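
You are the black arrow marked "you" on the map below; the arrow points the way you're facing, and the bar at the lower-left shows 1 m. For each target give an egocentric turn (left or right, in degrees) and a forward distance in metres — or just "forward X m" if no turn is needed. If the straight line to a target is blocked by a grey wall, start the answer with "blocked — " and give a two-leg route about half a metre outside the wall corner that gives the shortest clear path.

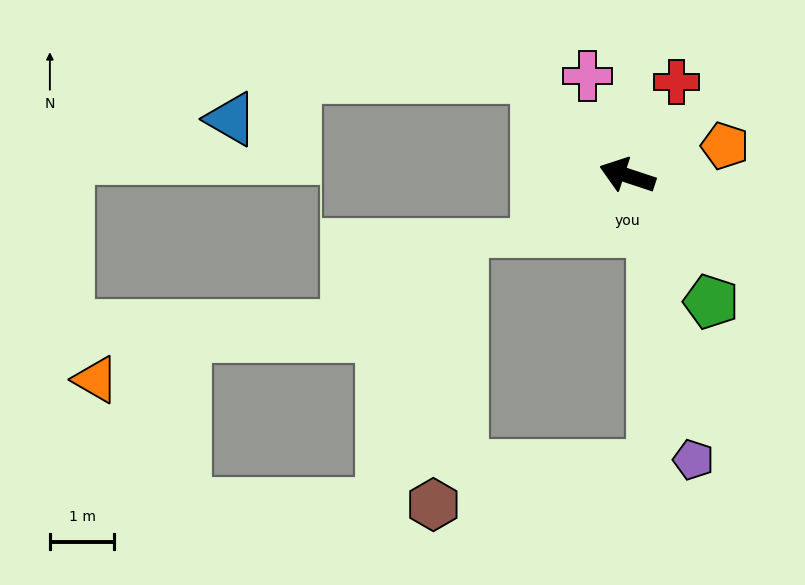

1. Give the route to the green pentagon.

turn left 142°, forward 2.3 m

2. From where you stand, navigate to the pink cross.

turn right 50°, forward 1.7 m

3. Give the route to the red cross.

turn right 99°, forward 1.6 m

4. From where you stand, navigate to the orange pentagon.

turn right 145°, forward 1.6 m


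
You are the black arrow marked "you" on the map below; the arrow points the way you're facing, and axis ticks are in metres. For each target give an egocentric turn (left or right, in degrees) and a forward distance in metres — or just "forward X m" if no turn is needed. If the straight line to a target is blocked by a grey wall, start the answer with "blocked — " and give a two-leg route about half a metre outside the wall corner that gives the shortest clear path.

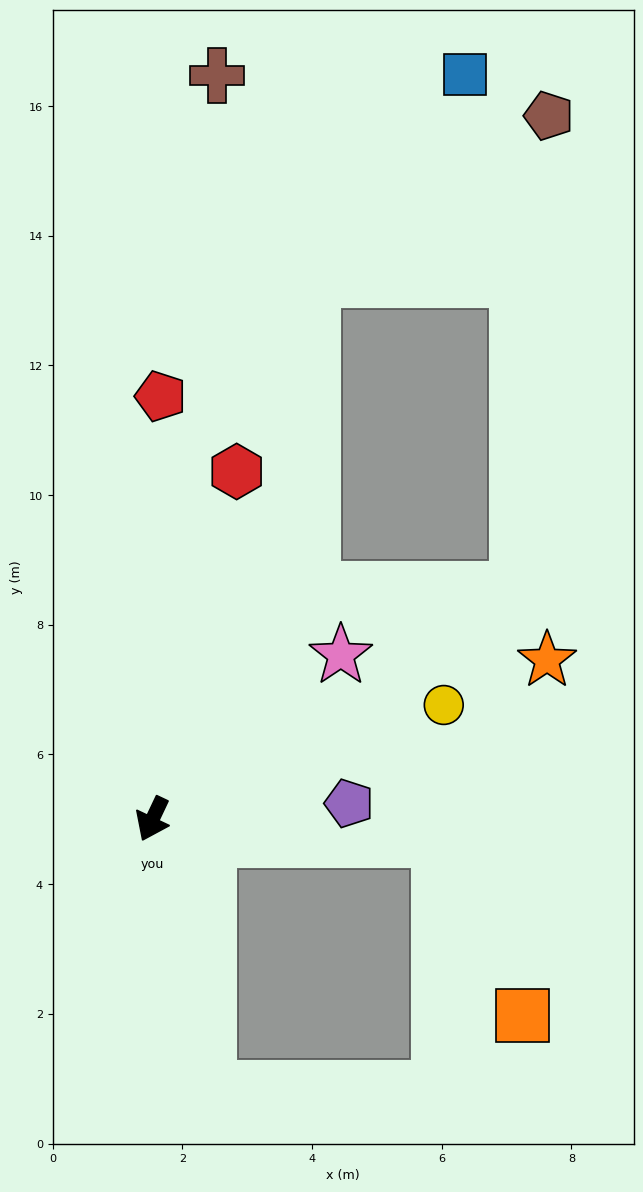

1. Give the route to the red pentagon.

turn right 156°, forward 6.5 m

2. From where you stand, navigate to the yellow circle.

turn left 137°, forward 4.8 m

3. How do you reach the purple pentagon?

turn left 120°, forward 3.0 m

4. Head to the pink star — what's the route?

turn left 156°, forward 3.9 m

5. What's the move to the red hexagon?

turn right 168°, forward 5.5 m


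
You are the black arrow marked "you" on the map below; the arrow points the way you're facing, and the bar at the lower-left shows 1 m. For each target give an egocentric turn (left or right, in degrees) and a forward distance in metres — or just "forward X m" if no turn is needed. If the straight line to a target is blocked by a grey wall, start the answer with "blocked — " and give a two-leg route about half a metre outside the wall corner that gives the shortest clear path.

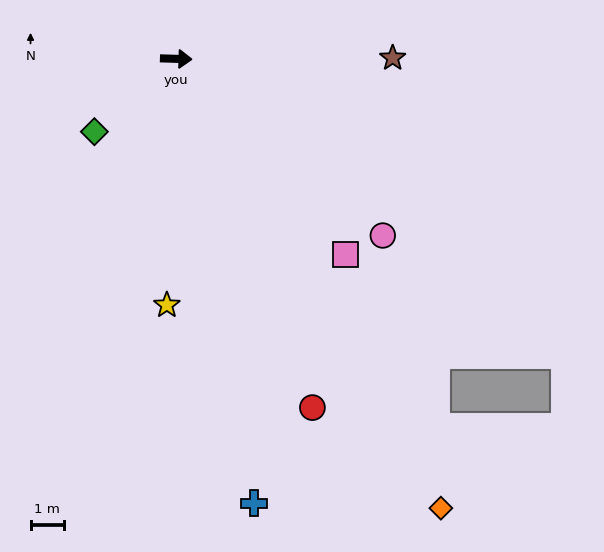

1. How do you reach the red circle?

turn right 67°, forward 11.3 m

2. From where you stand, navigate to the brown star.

forward 6.6 m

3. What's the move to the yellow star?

turn right 90°, forward 7.5 m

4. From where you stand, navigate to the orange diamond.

turn right 58°, forward 15.8 m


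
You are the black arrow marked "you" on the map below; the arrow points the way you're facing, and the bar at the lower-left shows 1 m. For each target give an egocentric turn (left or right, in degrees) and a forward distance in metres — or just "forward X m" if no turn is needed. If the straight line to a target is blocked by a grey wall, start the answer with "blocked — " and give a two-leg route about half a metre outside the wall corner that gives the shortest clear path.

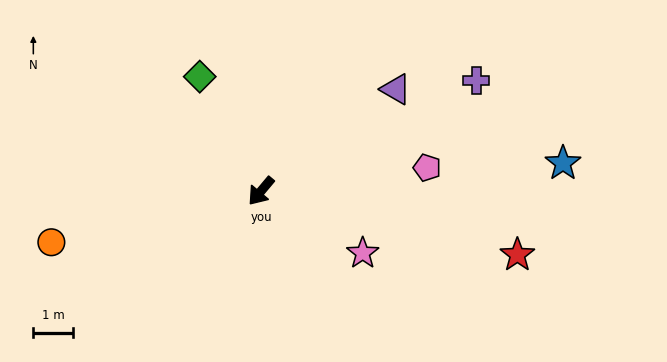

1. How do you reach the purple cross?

turn left 157°, forward 6.1 m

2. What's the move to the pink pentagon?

turn left 138°, forward 4.2 m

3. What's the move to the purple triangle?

turn left 167°, forward 4.2 m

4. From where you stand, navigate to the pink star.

turn left 99°, forward 3.0 m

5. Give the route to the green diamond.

turn right 112°, forward 3.3 m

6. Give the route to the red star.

turn left 116°, forward 6.6 m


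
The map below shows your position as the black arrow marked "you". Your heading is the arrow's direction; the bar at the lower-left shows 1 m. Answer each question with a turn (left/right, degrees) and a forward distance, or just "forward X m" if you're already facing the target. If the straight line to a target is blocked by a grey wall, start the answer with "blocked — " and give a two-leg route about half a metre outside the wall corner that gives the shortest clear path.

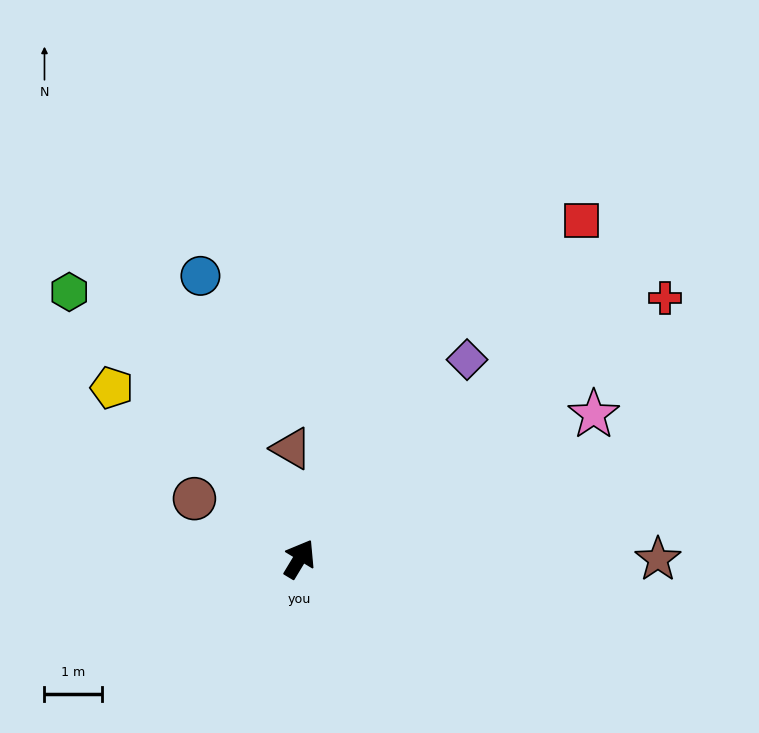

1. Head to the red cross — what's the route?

turn right 23°, forward 7.8 m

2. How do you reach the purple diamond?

turn right 9°, forward 4.5 m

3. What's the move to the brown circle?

turn left 91°, forward 2.1 m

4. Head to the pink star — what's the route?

turn right 33°, forward 5.7 m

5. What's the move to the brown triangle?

turn left 35°, forward 1.9 m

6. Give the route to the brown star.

turn right 59°, forward 6.2 m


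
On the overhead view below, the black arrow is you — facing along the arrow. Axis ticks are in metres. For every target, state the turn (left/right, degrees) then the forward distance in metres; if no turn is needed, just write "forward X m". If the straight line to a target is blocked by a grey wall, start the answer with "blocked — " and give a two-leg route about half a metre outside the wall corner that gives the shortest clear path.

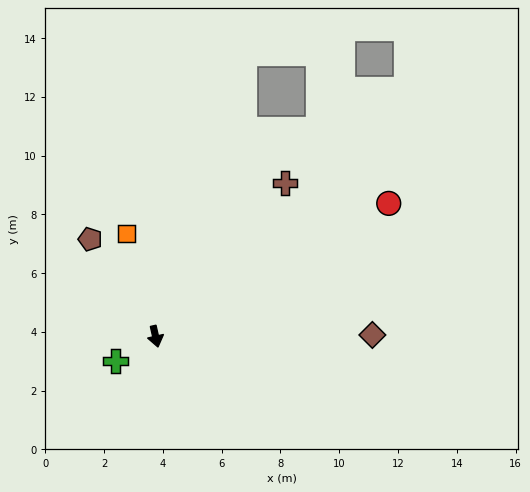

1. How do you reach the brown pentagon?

turn right 159°, forward 4.0 m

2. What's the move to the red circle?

turn left 107°, forward 9.1 m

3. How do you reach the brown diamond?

turn left 78°, forward 7.4 m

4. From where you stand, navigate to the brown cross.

turn left 127°, forward 6.8 m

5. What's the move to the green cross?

turn right 71°, forward 1.6 m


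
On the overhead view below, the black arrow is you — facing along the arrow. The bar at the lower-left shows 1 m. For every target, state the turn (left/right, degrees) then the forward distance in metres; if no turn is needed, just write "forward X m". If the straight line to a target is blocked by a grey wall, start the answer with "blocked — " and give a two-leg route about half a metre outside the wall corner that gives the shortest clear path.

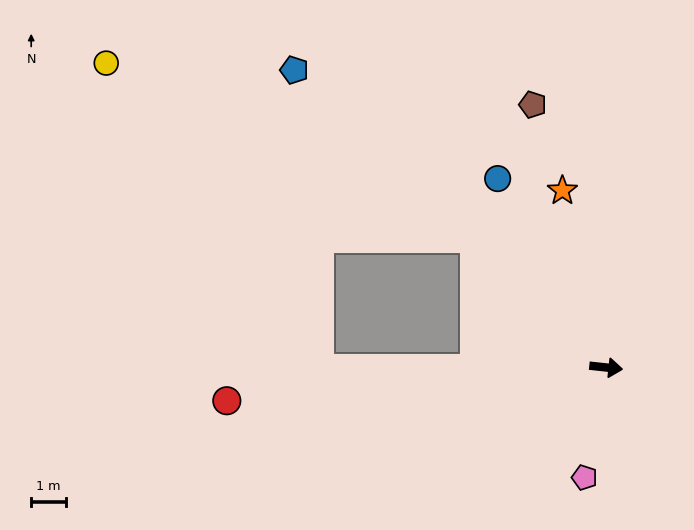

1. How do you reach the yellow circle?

blocked — turn left 142°, forward 5.3 m, then turn left 19°, forward 11.7 m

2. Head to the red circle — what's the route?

turn right 169°, forward 10.9 m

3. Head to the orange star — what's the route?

turn left 110°, forward 5.2 m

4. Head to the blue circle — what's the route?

turn left 126°, forward 6.2 m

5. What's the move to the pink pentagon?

turn right 95°, forward 3.2 m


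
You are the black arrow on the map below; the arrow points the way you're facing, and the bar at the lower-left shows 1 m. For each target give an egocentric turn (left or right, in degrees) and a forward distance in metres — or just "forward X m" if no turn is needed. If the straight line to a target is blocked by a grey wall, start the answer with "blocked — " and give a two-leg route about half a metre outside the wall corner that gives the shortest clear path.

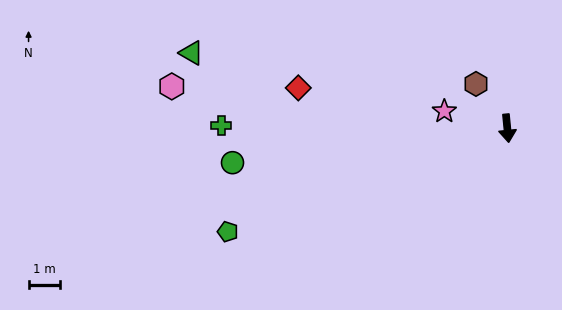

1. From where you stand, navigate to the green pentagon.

turn right 75°, forward 9.3 m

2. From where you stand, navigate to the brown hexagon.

turn right 150°, forward 1.7 m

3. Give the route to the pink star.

turn right 111°, forward 2.0 m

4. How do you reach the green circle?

turn right 88°, forward 8.7 m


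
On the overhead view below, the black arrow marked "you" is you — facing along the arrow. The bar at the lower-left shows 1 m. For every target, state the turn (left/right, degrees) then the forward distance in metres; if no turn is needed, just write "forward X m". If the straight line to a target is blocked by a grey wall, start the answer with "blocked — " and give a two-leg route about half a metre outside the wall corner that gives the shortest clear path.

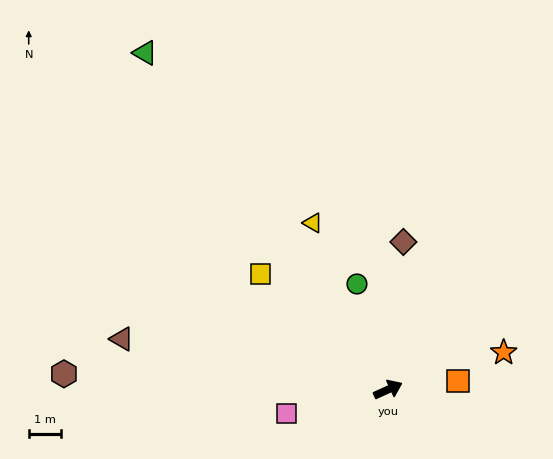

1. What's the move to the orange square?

turn right 17°, forward 2.2 m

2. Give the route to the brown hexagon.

turn left 153°, forward 9.9 m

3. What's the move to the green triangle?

turn left 101°, forward 12.7 m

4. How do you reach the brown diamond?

turn left 60°, forward 4.5 m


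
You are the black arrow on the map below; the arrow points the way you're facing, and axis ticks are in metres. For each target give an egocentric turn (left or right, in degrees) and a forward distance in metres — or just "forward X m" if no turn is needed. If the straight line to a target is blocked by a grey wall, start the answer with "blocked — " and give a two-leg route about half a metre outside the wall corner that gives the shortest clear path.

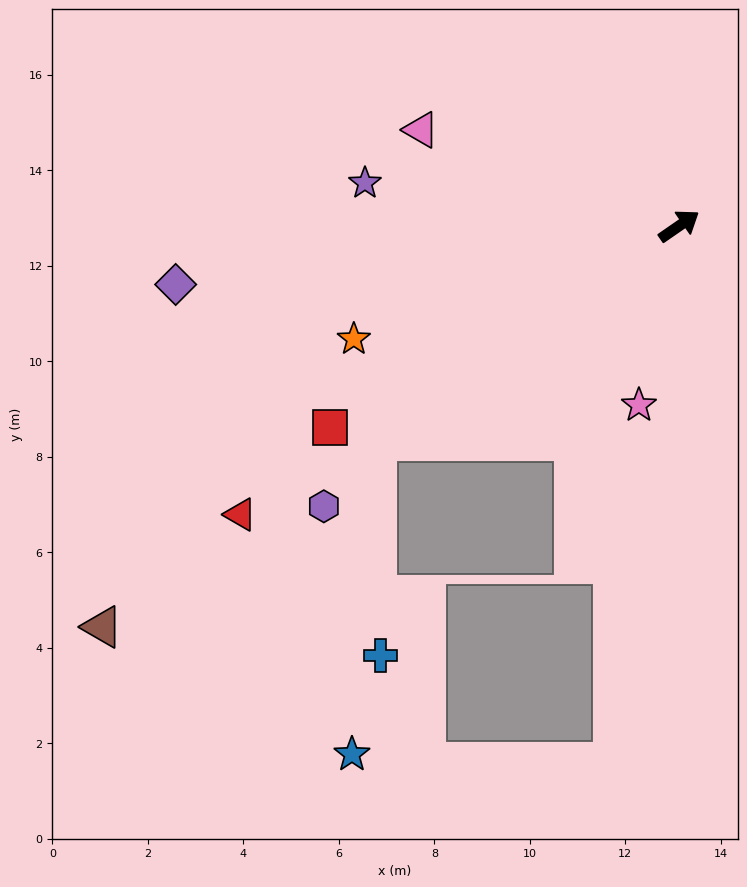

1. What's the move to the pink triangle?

turn left 125°, forward 5.8 m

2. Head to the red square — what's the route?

turn left 175°, forward 8.4 m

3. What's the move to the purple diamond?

turn left 152°, forward 10.6 m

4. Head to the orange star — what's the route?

turn left 165°, forward 7.2 m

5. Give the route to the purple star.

turn left 138°, forward 6.6 m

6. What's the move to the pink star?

turn right 137°, forward 3.8 m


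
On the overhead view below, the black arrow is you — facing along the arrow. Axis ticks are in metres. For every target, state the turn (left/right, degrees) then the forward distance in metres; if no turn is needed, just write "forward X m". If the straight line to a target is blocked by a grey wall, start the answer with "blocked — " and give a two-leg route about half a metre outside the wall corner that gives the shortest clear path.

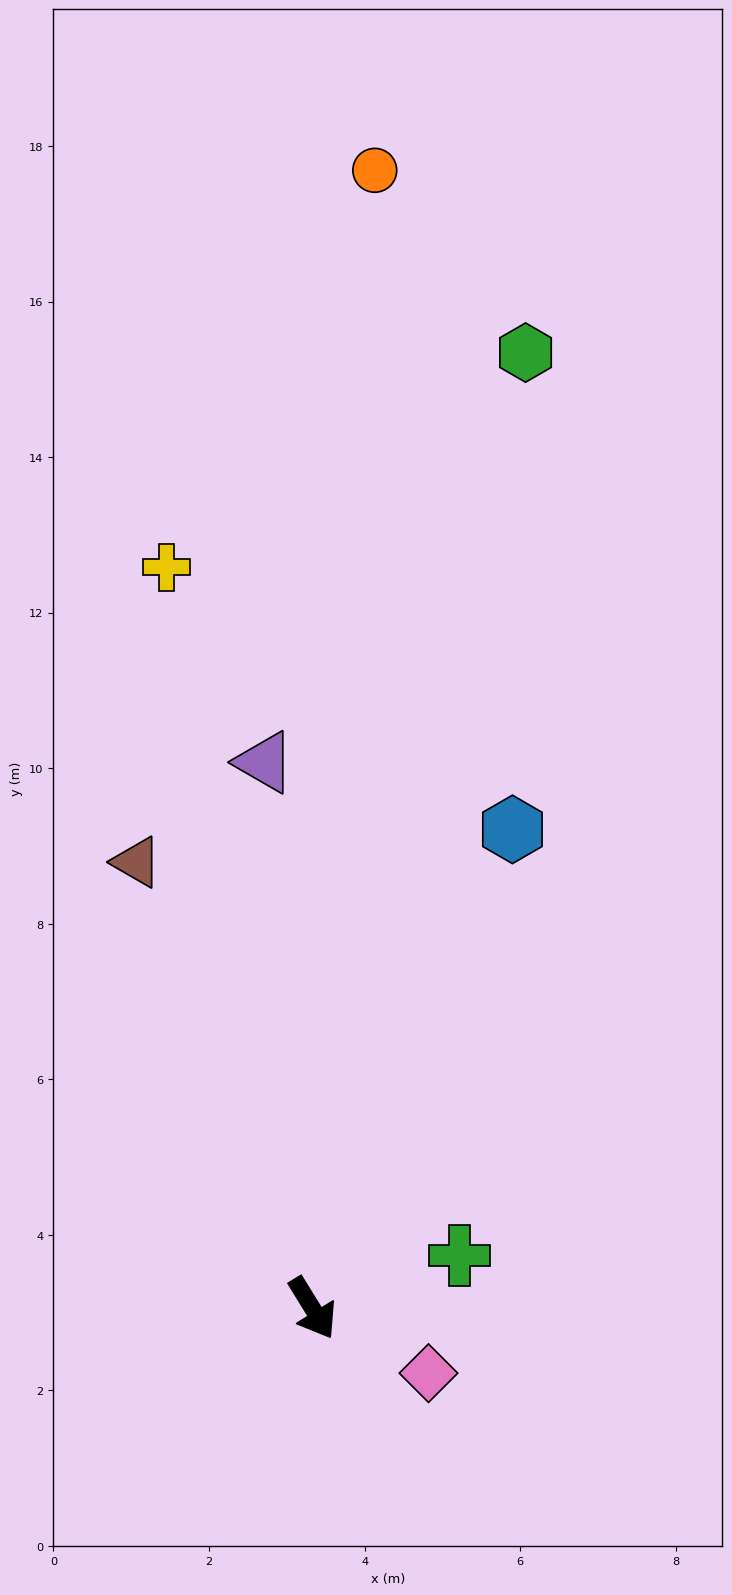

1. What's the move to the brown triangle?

turn left 170°, forward 6.2 m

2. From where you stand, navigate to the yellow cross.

turn left 159°, forward 9.7 m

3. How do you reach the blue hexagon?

turn left 126°, forward 6.7 m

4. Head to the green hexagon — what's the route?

turn left 136°, forward 12.6 m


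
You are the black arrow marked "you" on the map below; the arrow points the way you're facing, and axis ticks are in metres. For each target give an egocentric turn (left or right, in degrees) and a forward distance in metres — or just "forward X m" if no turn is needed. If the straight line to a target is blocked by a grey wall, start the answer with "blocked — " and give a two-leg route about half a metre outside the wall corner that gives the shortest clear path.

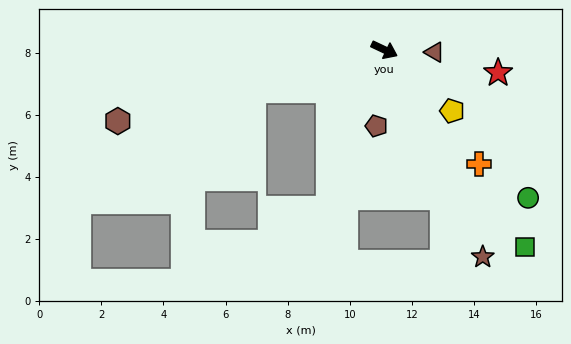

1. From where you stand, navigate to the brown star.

turn right 39°, forward 7.4 m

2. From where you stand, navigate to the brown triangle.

turn left 23°, forward 1.6 m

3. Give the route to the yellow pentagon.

turn right 17°, forward 2.9 m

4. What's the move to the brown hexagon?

turn right 140°, forward 8.9 m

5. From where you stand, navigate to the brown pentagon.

turn right 71°, forward 2.5 m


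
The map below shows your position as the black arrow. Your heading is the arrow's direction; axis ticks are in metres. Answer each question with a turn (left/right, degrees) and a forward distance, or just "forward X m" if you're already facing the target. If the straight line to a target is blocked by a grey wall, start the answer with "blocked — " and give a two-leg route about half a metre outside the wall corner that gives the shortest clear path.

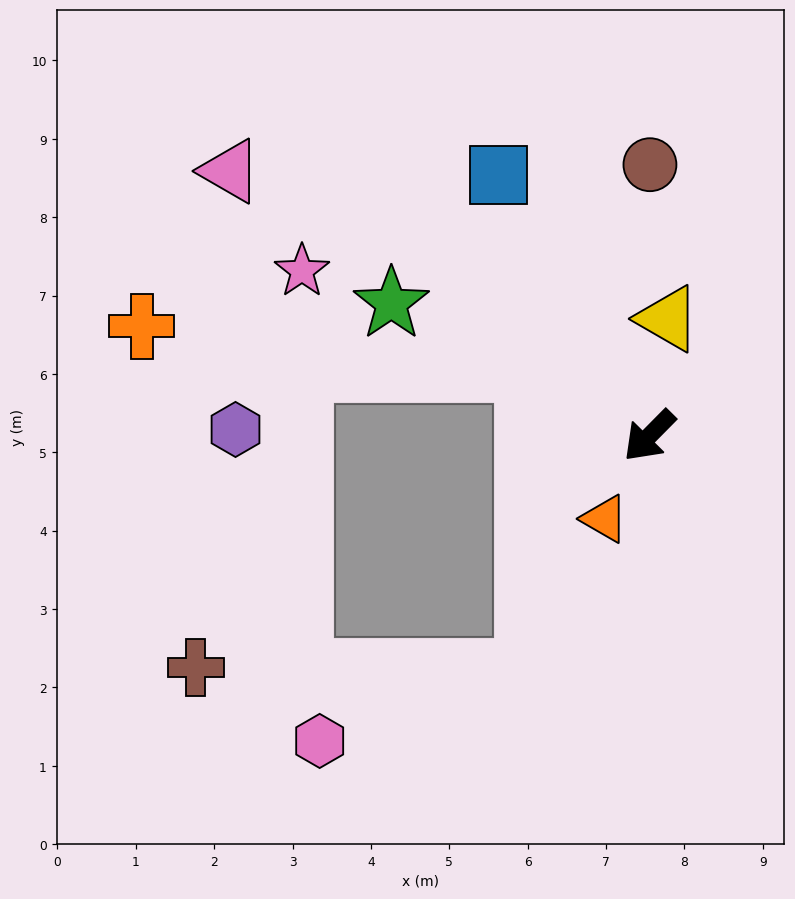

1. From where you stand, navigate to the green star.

turn right 72°, forward 3.7 m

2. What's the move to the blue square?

turn right 105°, forward 3.8 m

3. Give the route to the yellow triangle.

turn right 144°, forward 1.5 m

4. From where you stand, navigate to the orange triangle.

turn left 16°, forward 1.2 m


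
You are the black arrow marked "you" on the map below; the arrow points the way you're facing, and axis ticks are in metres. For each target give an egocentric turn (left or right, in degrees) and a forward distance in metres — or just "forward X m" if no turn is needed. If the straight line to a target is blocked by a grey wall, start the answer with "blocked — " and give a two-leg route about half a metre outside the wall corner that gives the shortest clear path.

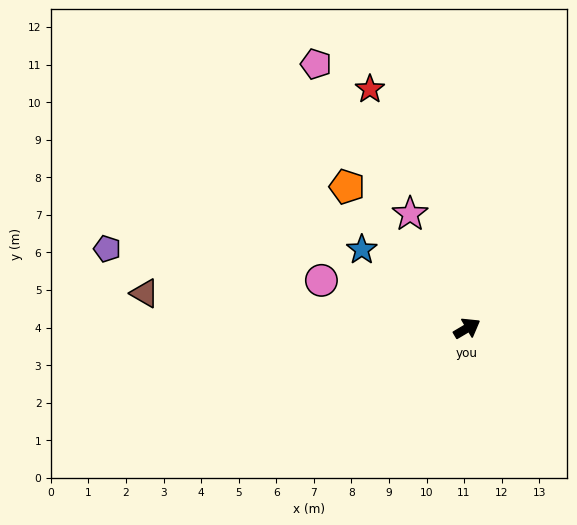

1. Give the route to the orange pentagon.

turn left 100°, forward 4.9 m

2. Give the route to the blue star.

turn left 113°, forward 3.5 m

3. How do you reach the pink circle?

turn left 131°, forward 4.1 m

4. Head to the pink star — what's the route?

turn left 86°, forward 3.4 m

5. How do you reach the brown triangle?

turn left 143°, forward 8.6 m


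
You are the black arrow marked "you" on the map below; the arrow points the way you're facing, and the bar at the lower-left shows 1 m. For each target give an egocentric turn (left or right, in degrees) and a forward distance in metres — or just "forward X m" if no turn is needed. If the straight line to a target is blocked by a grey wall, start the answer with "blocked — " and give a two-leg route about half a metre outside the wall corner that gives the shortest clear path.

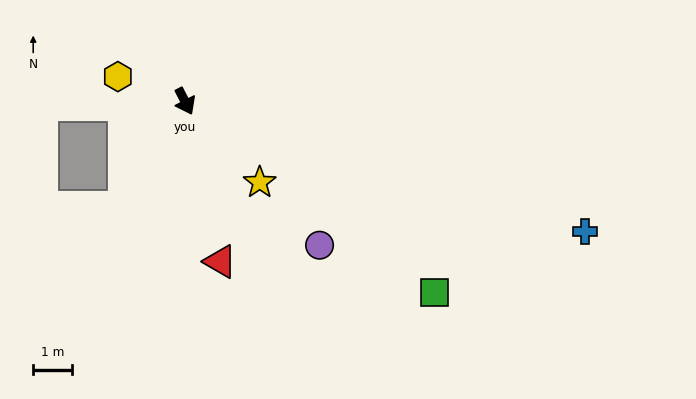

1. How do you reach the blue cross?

turn left 45°, forward 10.7 m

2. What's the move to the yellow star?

turn left 16°, forward 2.8 m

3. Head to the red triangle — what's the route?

turn right 15°, forward 4.2 m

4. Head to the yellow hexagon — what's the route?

turn right 137°, forward 1.8 m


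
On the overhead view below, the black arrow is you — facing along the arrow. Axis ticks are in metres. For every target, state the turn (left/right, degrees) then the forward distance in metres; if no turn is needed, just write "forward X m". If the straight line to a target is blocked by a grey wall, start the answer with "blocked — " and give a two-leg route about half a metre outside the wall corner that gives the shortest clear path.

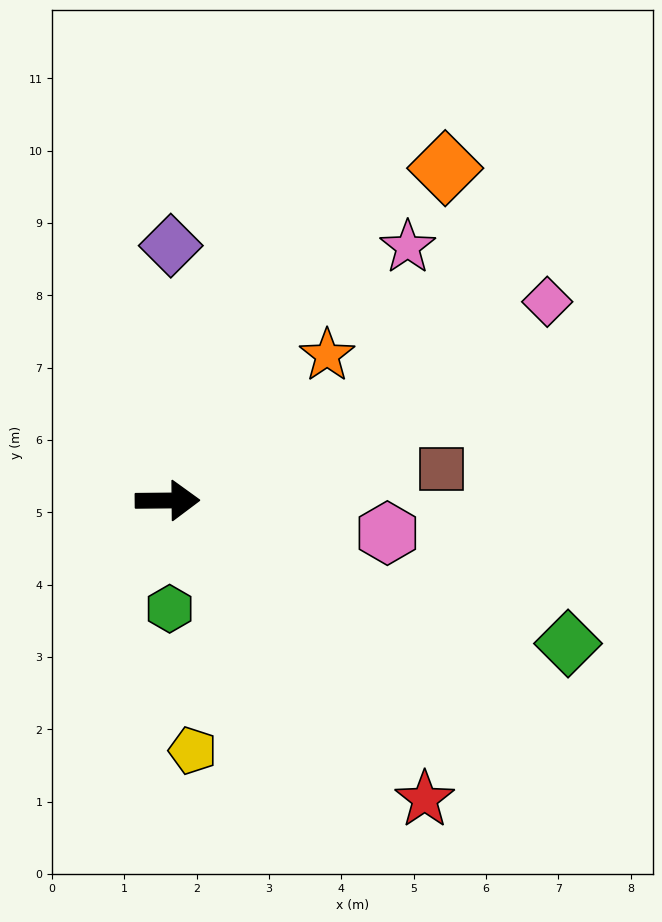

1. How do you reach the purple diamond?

turn left 89°, forward 3.5 m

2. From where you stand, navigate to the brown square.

turn left 6°, forward 3.8 m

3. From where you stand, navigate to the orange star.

turn left 42°, forward 3.0 m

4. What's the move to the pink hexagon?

turn right 9°, forward 3.1 m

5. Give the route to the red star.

turn right 50°, forward 5.5 m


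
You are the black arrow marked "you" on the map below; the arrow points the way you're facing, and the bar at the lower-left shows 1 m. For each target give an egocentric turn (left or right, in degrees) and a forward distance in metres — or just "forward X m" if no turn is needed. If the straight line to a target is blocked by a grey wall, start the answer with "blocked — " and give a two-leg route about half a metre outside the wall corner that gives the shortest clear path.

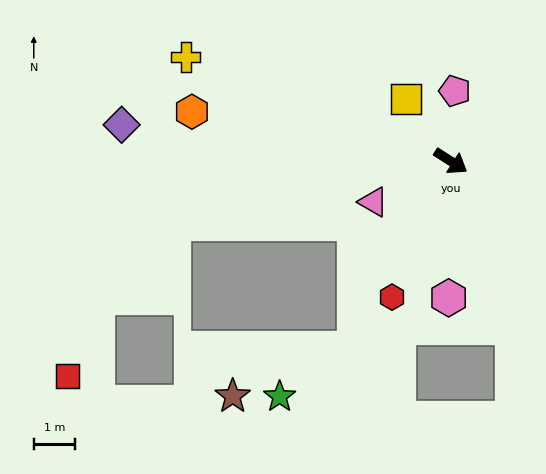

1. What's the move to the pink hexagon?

turn right 58°, forward 3.3 m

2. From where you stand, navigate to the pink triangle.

turn right 120°, forward 2.1 m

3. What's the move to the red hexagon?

turn right 81°, forward 3.6 m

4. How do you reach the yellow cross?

turn right 169°, forward 6.9 m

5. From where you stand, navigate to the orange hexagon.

turn right 158°, forward 6.4 m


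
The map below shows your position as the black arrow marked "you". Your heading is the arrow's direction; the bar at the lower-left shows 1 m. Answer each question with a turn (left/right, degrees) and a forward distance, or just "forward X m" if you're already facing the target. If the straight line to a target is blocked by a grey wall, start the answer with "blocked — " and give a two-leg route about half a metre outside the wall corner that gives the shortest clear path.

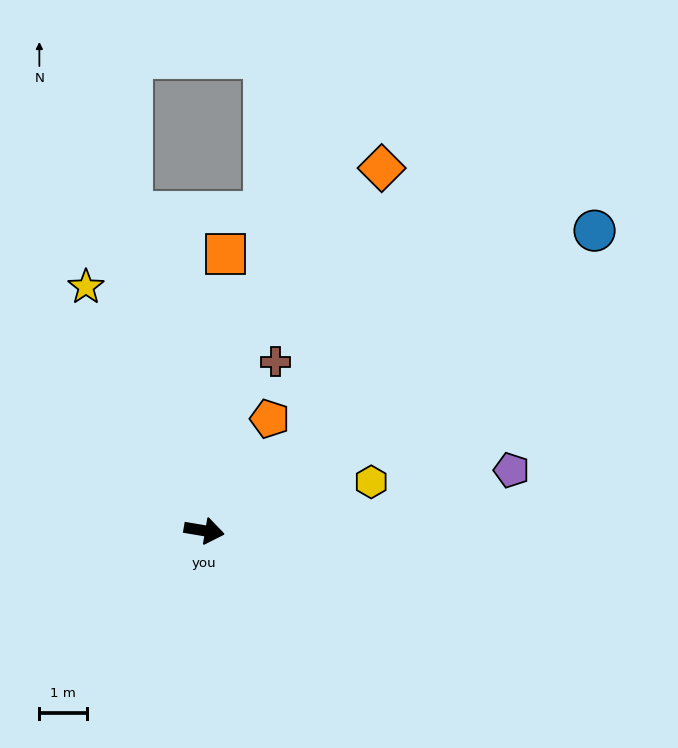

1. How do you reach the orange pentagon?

turn left 69°, forward 2.7 m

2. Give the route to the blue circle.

turn left 47°, forward 10.3 m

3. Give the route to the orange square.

turn left 95°, forward 5.8 m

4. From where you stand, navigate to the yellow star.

turn left 125°, forward 5.7 m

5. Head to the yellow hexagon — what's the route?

turn left 26°, forward 3.6 m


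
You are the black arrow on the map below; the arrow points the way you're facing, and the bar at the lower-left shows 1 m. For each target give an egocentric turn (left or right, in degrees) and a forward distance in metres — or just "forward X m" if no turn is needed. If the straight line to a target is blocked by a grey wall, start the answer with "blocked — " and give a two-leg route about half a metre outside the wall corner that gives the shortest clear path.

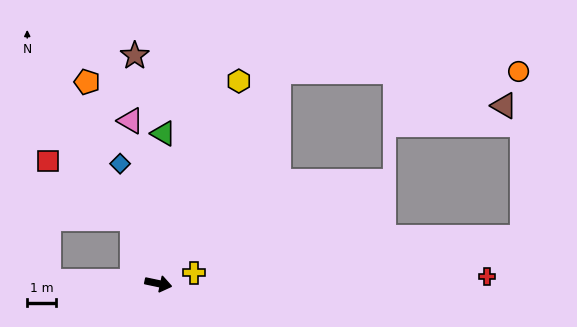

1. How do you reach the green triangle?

turn left 100°, forward 5.2 m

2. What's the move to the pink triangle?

turn left 112°, forward 5.7 m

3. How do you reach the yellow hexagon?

turn left 80°, forward 7.5 m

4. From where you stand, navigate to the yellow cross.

turn left 29°, forward 1.3 m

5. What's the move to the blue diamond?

turn left 120°, forward 4.3 m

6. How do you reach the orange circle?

blocked — turn left 72°, forward 8.4 m, then turn right 60°, forward 8.2 m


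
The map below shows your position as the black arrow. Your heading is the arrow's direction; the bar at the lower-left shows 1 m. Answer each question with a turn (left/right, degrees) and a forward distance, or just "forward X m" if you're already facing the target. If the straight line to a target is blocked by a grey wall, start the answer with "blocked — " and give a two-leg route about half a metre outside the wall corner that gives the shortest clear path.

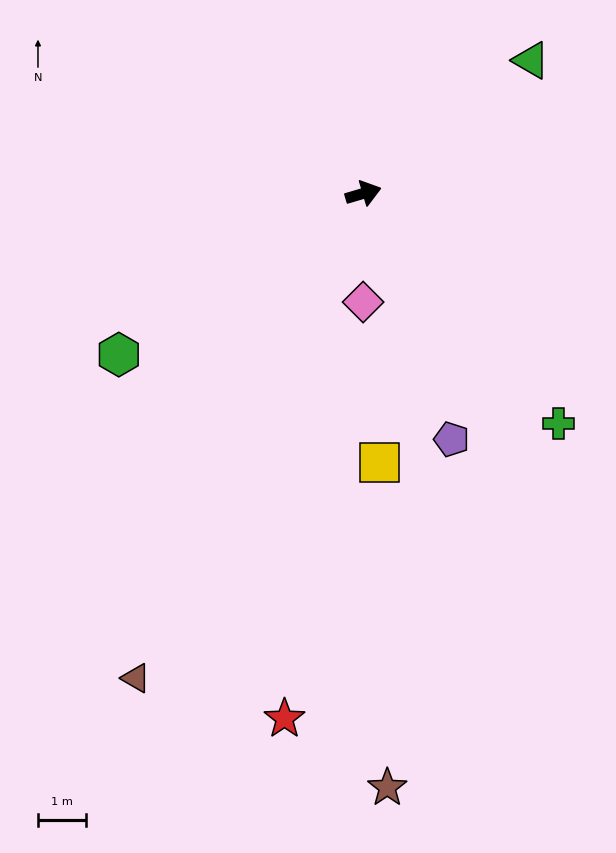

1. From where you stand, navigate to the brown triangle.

turn right 132°, forward 11.1 m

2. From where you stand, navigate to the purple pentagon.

turn right 87°, forward 5.4 m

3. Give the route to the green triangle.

turn left 22°, forward 4.5 m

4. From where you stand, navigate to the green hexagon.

turn right 163°, forward 6.1 m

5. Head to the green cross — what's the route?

turn right 66°, forward 6.3 m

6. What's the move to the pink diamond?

turn right 107°, forward 2.3 m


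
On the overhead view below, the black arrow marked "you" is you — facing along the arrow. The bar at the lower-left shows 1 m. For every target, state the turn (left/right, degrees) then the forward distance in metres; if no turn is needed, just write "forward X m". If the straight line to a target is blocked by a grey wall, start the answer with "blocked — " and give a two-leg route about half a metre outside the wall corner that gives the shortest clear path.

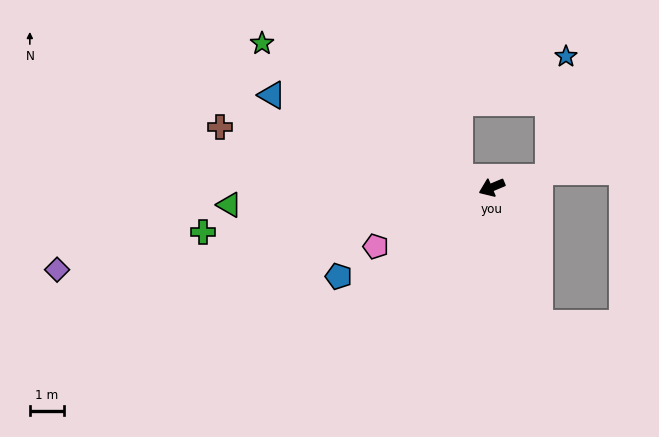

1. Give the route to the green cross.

turn right 14°, forward 8.7 m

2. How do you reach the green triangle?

turn right 19°, forward 7.8 m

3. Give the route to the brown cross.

turn right 35°, forward 8.3 m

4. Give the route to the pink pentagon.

turn left 4°, forward 3.9 m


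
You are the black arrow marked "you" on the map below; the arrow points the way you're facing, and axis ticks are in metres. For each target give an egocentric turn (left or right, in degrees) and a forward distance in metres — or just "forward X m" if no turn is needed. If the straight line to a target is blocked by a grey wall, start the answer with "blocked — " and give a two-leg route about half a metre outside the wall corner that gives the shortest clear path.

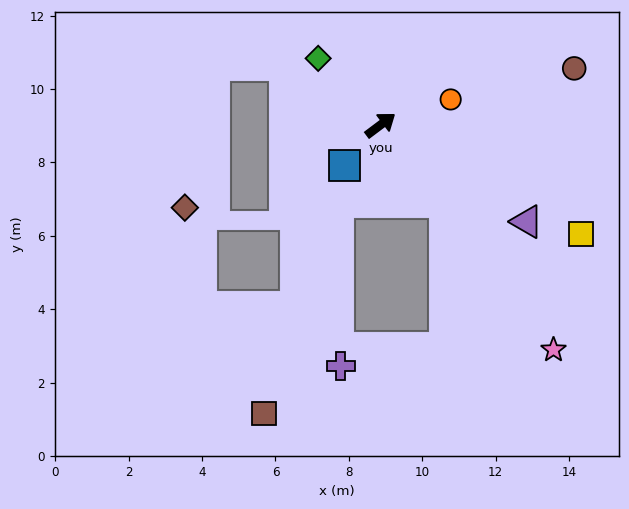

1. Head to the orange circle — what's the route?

turn right 17°, forward 2.0 m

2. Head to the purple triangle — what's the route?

turn right 70°, forward 4.8 m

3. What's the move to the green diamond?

turn left 96°, forward 2.5 m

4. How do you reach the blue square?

turn right 169°, forward 1.5 m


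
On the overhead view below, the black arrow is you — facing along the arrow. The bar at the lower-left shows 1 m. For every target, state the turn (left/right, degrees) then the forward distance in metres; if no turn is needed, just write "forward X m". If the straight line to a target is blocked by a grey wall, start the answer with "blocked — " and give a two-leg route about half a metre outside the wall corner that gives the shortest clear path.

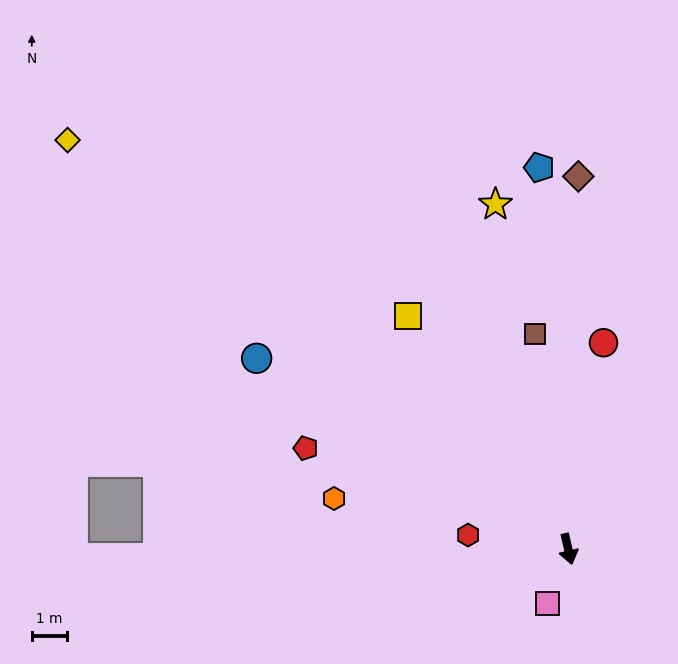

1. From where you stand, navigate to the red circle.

turn left 157°, forward 6.0 m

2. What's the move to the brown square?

turn left 176°, forward 6.3 m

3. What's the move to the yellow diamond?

turn right 142°, forward 18.6 m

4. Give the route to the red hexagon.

turn right 111°, forward 2.9 m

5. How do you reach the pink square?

turn right 34°, forward 1.7 m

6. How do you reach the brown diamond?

turn left 165°, forward 10.7 m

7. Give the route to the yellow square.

turn right 159°, forward 8.1 m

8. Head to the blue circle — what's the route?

turn right 134°, forward 10.5 m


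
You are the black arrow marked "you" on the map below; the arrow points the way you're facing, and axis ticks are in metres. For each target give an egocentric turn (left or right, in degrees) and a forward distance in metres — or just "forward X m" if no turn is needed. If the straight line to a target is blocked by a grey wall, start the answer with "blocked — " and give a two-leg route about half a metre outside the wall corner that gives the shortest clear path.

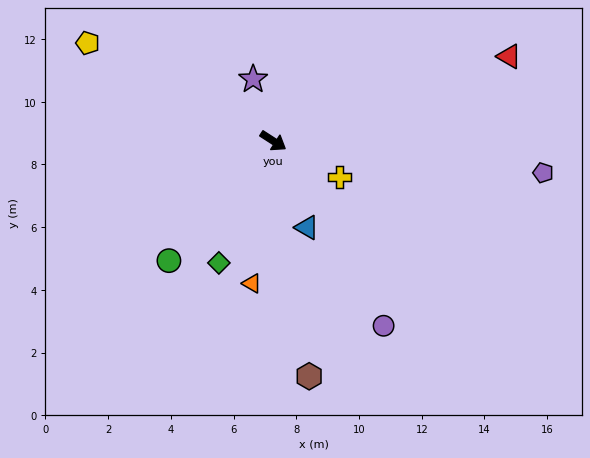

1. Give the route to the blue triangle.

turn right 36°, forward 3.0 m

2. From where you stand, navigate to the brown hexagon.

turn right 49°, forward 7.6 m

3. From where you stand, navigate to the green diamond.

turn right 81°, forward 4.3 m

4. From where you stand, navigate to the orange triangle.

turn right 66°, forward 4.6 m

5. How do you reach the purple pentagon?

turn left 26°, forward 8.7 m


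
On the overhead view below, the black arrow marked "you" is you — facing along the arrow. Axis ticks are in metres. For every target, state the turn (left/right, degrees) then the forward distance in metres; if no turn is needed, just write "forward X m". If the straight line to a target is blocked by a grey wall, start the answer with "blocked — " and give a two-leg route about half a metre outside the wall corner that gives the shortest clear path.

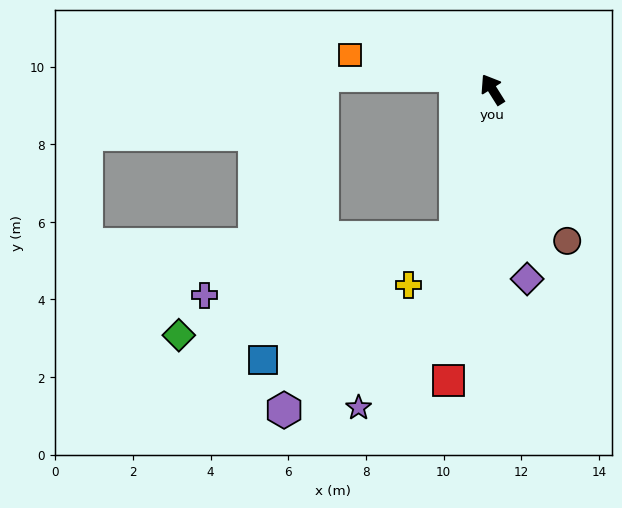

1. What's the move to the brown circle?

turn left 174°, forward 4.3 m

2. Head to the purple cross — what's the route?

blocked — turn left 134°, forward 3.9 m, then turn right 63°, forward 6.6 m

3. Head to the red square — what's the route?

turn left 139°, forward 7.6 m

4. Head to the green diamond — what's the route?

blocked — turn left 134°, forward 3.9 m, then turn right 57°, forward 7.6 m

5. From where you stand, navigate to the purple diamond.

turn left 158°, forward 5.0 m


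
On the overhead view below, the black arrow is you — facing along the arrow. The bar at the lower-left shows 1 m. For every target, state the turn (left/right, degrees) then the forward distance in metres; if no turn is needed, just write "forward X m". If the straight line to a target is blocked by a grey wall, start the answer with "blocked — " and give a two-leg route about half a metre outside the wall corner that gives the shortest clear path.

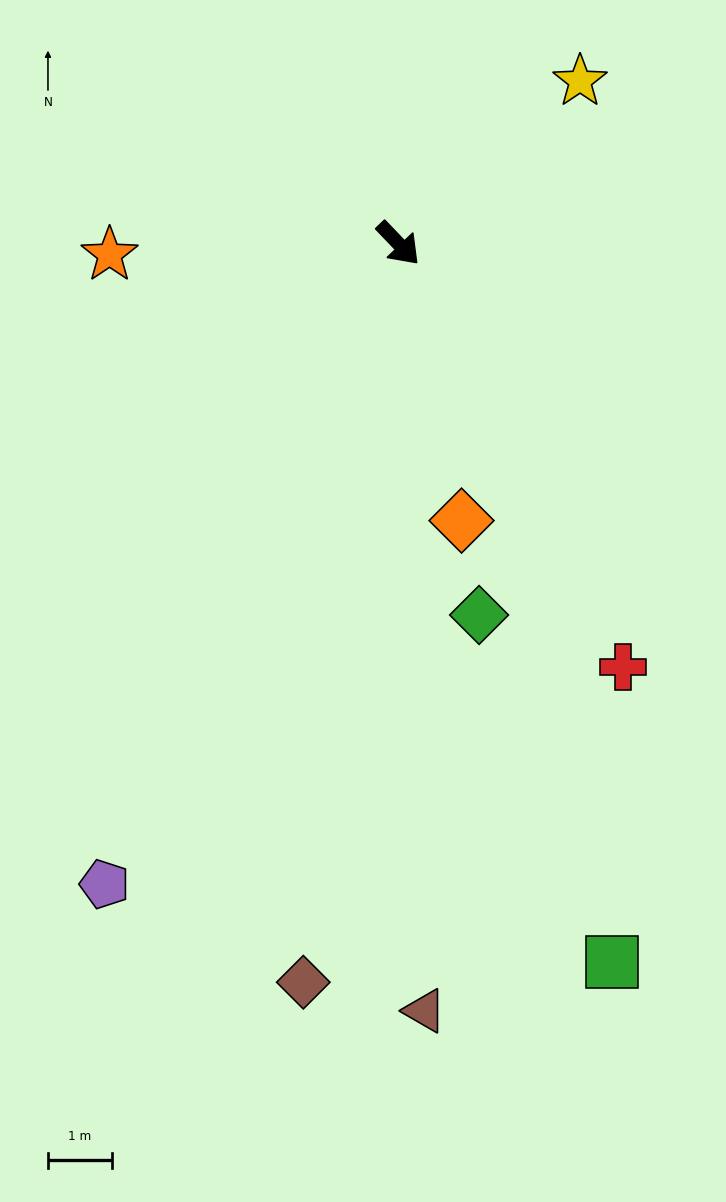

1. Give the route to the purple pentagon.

turn right 68°, forward 11.0 m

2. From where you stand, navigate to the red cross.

turn right 16°, forward 7.5 m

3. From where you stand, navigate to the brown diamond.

turn right 51°, forward 11.6 m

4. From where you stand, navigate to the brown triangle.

turn right 42°, forward 12.0 m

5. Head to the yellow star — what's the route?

turn left 88°, forward 3.8 m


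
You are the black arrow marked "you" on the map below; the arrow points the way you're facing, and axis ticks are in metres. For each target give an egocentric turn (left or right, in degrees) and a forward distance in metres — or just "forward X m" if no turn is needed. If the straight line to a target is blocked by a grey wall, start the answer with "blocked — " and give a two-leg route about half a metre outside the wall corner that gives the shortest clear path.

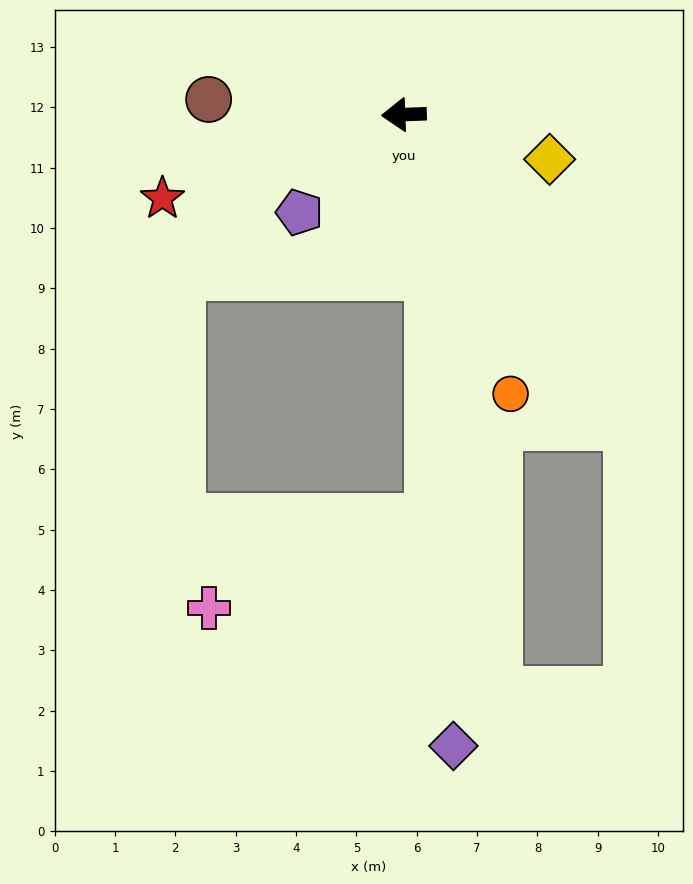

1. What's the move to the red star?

turn left 17°, forward 4.2 m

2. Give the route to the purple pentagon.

turn left 41°, forward 2.4 m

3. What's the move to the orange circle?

turn left 109°, forward 5.0 m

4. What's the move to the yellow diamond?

turn left 161°, forward 2.5 m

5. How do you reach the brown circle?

turn right 7°, forward 3.2 m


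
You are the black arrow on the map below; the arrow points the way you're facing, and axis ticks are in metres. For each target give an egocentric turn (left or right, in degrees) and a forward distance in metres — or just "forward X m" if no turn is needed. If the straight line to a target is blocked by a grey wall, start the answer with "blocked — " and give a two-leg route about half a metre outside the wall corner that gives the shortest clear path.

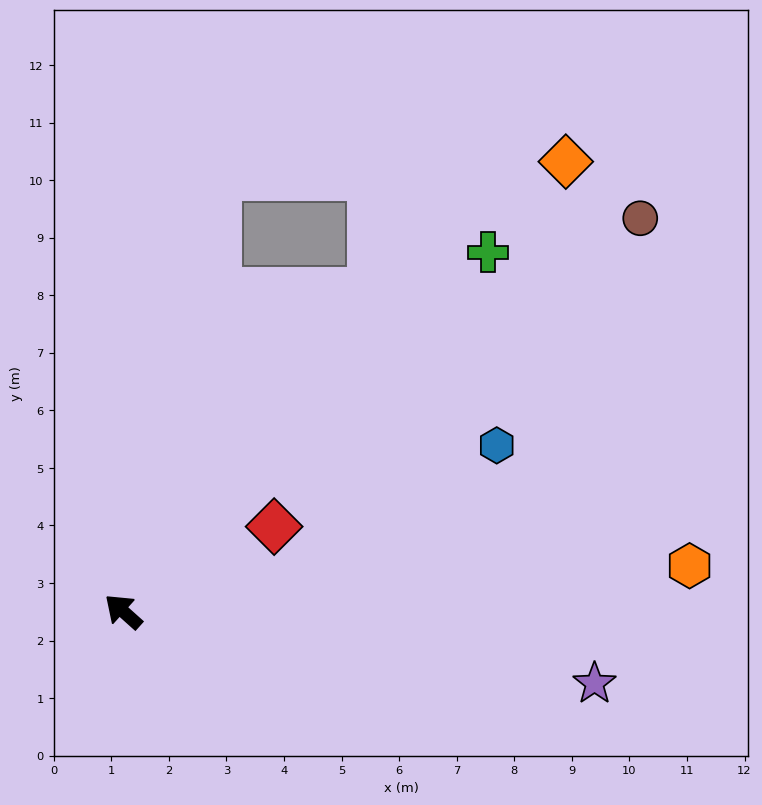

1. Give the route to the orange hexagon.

turn right 134°, forward 9.9 m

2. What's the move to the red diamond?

turn right 109°, forward 3.0 m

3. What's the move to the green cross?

turn right 94°, forward 8.9 m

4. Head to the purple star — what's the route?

turn right 147°, forward 8.3 m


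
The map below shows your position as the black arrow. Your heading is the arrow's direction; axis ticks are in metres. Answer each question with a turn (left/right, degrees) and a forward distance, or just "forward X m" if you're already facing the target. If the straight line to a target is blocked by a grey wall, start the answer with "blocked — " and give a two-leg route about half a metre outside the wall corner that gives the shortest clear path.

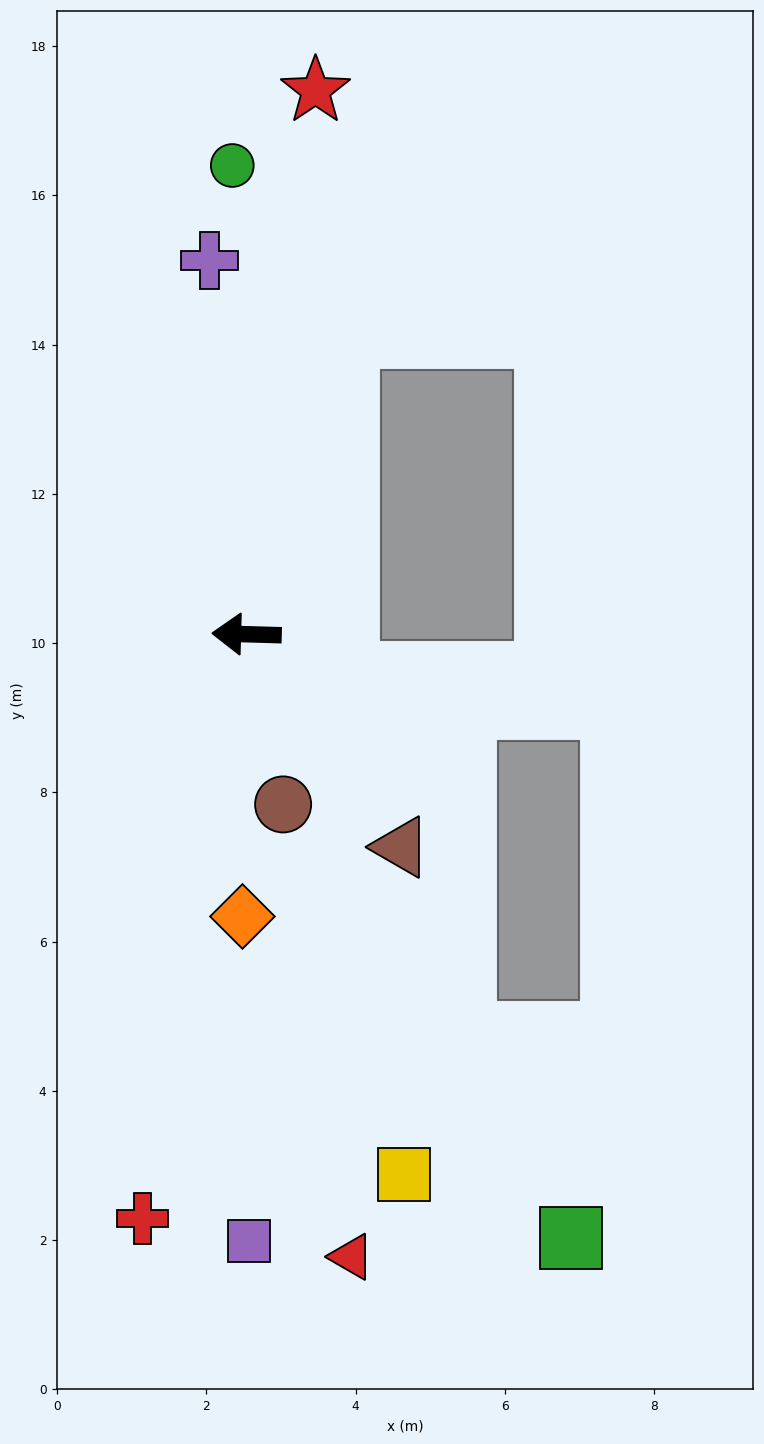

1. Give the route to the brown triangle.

turn left 128°, forward 3.5 m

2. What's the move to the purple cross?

turn right 83°, forward 5.0 m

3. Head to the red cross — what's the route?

turn left 82°, forward 7.9 m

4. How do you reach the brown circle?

turn left 104°, forward 2.3 m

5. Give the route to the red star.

turn right 96°, forward 7.3 m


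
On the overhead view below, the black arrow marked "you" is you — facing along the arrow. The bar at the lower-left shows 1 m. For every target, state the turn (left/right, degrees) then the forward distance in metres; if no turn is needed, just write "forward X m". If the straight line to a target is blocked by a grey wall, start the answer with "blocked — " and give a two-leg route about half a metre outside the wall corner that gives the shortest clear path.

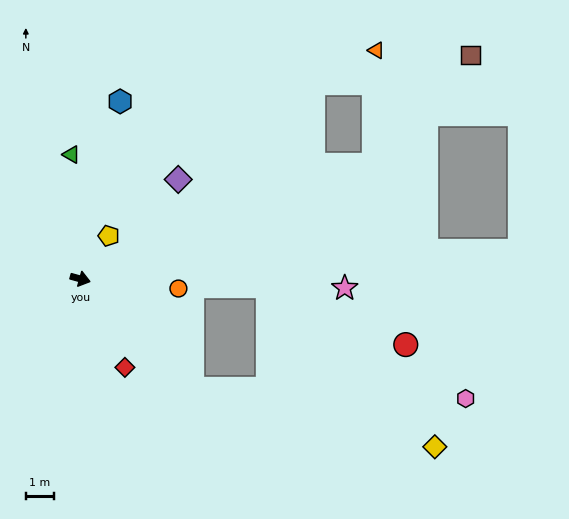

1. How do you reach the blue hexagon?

turn left 93°, forward 6.4 m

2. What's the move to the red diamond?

turn right 48°, forward 3.5 m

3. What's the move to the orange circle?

turn left 10°, forward 3.5 m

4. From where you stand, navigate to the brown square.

blocked — turn left 37°, forward 11.1 m, then turn left 27°, forward 5.2 m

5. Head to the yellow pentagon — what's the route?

turn left 72°, forward 1.8 m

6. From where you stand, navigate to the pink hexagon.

blocked — turn right 29°, forward 5.5 m, then turn left 42°, forward 9.6 m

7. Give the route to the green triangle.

turn left 110°, forward 4.4 m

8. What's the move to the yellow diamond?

blocked — turn right 29°, forward 5.5 m, then turn left 31°, forward 8.8 m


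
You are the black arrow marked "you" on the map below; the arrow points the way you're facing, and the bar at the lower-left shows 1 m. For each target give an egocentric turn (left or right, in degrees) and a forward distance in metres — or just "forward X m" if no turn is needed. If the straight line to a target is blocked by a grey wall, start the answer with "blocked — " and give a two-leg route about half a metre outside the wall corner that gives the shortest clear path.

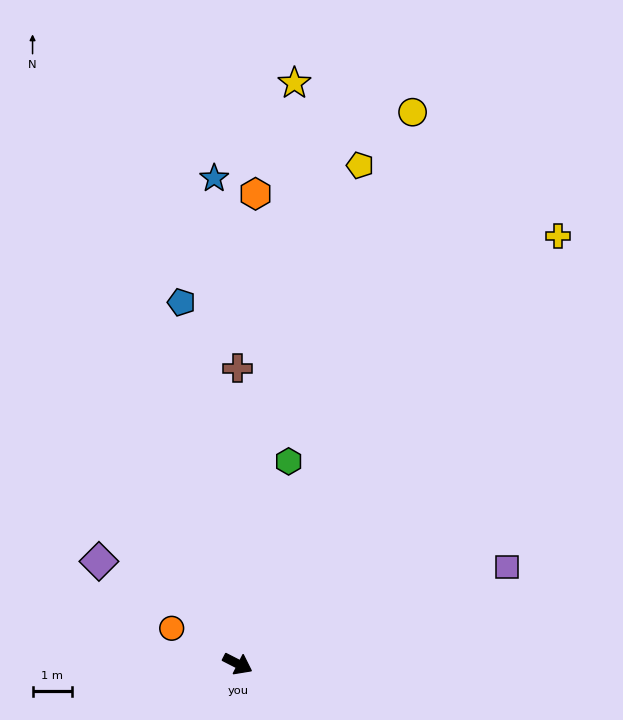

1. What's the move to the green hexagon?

turn left 103°, forward 5.4 m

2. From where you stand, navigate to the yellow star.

turn left 112°, forward 15.0 m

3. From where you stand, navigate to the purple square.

turn left 47°, forward 7.3 m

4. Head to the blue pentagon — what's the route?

turn left 126°, forward 9.4 m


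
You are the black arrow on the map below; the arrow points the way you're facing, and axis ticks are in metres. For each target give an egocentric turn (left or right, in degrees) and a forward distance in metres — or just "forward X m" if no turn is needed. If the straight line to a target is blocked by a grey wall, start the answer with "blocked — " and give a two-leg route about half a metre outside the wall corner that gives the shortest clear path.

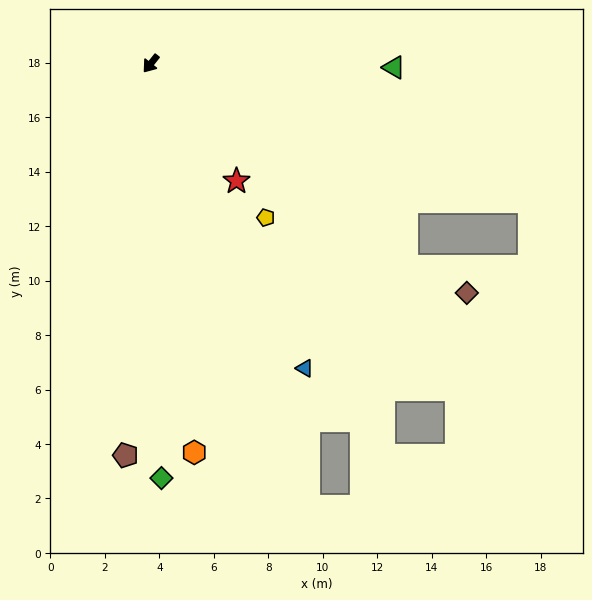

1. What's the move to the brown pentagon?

turn left 35°, forward 14.4 m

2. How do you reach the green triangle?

turn left 128°, forward 8.9 m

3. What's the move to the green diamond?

turn left 40°, forward 15.2 m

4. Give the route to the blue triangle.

turn left 65°, forward 12.5 m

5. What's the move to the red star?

turn left 75°, forward 5.3 m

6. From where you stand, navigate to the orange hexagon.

turn left 45°, forward 14.4 m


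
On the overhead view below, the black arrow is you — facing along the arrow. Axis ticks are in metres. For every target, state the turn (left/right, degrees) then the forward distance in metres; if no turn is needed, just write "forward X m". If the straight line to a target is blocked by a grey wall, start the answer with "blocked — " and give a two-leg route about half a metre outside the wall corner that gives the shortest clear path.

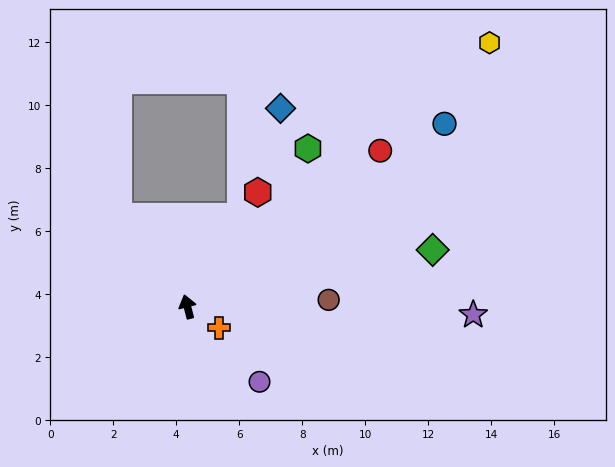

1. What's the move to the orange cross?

turn right 138°, forward 1.2 m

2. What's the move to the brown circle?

turn right 102°, forward 4.5 m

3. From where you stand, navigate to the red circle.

turn right 65°, forward 7.9 m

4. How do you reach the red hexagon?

turn right 46°, forward 4.3 m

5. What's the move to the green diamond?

turn right 91°, forward 8.0 m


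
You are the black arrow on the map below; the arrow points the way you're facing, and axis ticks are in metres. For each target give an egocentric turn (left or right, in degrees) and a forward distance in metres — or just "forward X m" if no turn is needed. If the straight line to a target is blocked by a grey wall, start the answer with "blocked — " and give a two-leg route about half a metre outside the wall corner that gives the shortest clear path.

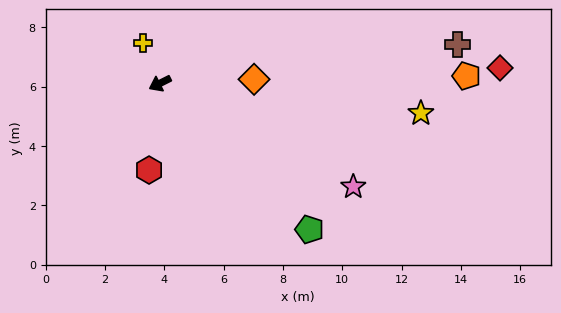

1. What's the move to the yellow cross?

turn right 94°, forward 1.5 m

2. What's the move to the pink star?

turn left 125°, forward 7.4 m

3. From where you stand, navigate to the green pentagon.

turn left 109°, forward 7.0 m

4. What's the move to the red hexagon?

turn left 56°, forward 2.9 m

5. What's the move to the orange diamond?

turn left 156°, forward 3.2 m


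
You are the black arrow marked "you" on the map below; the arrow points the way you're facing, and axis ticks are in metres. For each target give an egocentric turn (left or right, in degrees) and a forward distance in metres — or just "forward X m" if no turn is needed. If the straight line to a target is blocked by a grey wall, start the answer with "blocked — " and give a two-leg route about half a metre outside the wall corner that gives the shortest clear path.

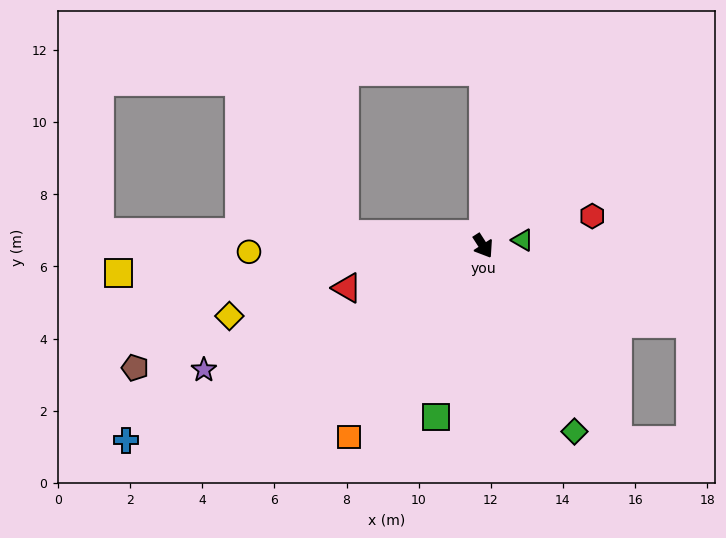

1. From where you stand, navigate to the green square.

turn right 48°, forward 4.9 m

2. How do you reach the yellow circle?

turn right 121°, forward 6.5 m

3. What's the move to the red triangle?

turn right 106°, forward 4.0 m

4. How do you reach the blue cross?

turn right 94°, forward 11.3 m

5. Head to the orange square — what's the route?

turn right 68°, forward 6.5 m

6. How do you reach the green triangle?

turn left 66°, forward 1.1 m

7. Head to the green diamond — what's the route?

turn right 7°, forward 5.7 m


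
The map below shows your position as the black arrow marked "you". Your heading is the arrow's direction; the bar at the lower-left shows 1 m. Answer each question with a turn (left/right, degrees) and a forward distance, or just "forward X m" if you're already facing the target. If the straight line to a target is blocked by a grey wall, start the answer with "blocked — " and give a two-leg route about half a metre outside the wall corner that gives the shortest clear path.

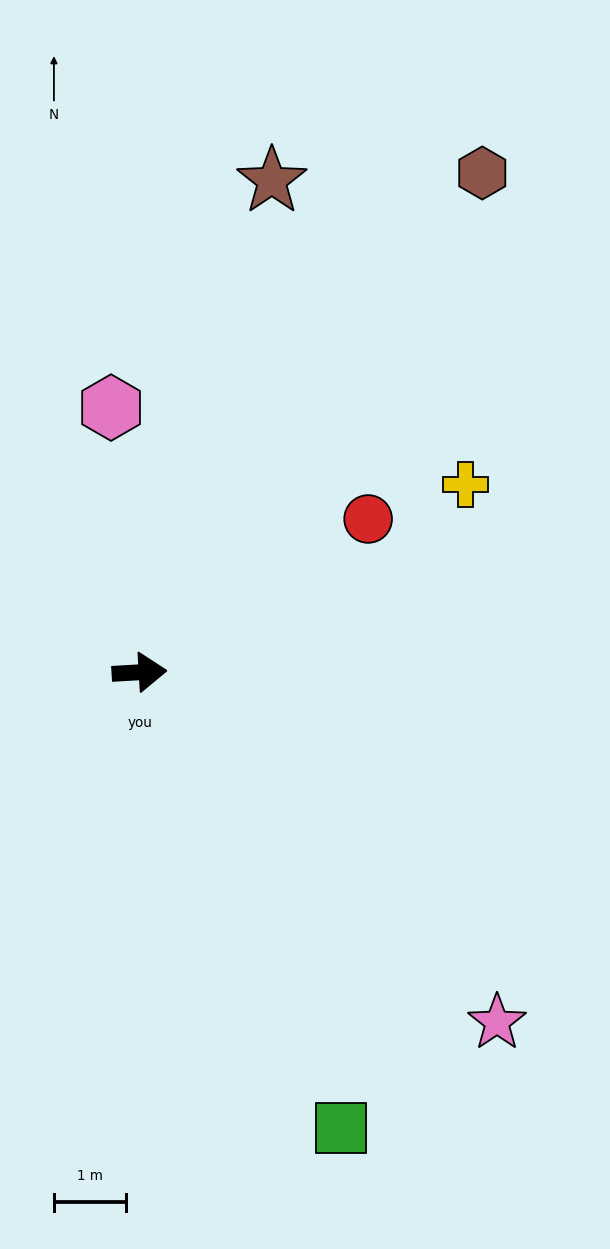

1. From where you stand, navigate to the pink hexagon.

turn left 93°, forward 3.7 m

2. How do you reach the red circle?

turn left 31°, forward 3.8 m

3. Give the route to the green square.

turn right 70°, forward 6.9 m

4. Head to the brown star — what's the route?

turn left 72°, forward 7.1 m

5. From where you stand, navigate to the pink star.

turn right 48°, forward 7.0 m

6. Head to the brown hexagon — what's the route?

turn left 52°, forward 8.4 m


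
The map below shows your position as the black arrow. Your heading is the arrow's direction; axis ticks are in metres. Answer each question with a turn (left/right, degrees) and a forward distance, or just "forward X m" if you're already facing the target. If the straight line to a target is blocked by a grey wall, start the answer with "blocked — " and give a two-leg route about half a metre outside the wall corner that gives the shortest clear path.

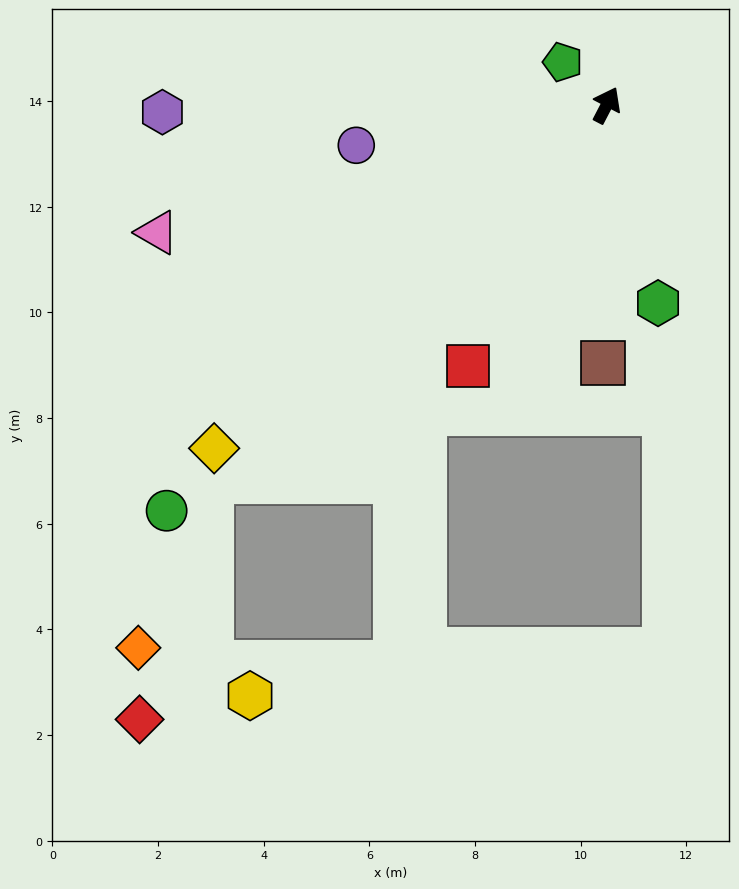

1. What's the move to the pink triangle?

turn left 133°, forward 8.8 m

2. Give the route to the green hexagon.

turn right 138°, forward 3.9 m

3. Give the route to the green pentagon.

turn left 73°, forward 1.2 m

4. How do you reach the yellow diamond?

turn left 159°, forward 9.9 m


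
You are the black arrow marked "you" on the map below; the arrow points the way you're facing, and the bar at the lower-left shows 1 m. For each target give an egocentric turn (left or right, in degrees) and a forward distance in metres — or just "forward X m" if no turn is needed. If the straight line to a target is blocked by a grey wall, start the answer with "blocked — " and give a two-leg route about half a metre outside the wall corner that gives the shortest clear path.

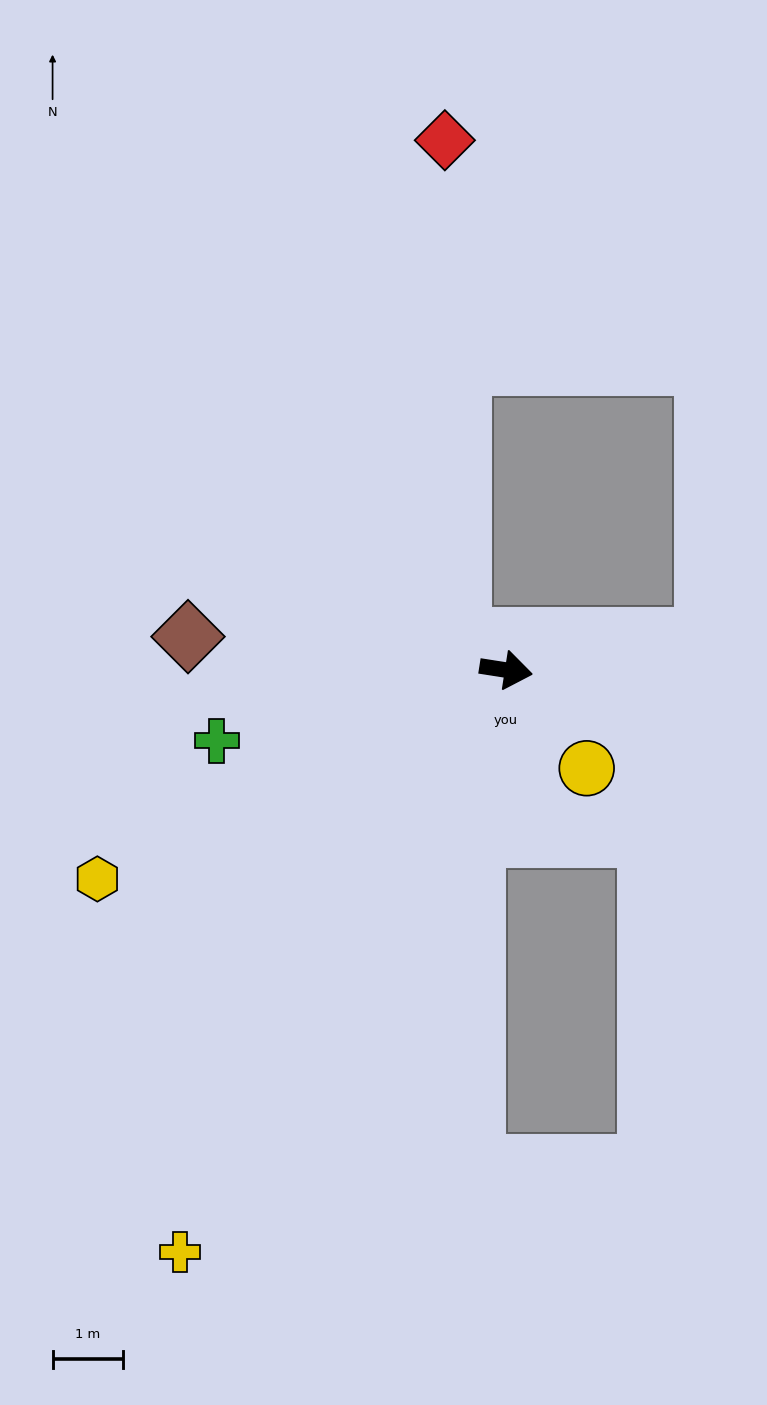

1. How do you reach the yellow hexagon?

turn right 144°, forward 6.5 m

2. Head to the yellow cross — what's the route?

turn right 110°, forward 9.5 m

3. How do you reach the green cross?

turn right 157°, forward 4.2 m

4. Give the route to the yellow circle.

turn right 42°, forward 1.8 m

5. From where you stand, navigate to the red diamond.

blocked — turn left 153°, forward 0.8 m, then turn right 52°, forward 7.1 m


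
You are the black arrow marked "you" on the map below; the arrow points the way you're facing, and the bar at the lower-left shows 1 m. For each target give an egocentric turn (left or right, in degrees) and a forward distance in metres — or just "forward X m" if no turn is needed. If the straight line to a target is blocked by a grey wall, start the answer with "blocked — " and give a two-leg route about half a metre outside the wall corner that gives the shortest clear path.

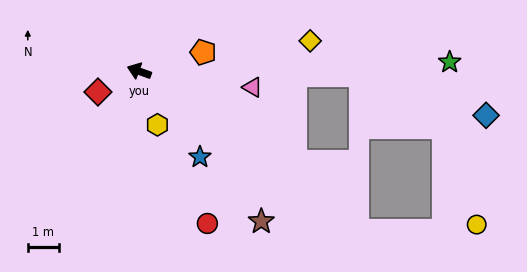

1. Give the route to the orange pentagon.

turn right 144°, forward 2.2 m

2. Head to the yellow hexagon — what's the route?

turn left 129°, forward 1.8 m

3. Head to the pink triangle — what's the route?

turn right 168°, forward 3.7 m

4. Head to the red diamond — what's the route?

turn left 47°, forward 1.5 m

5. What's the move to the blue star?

turn left 145°, forward 3.4 m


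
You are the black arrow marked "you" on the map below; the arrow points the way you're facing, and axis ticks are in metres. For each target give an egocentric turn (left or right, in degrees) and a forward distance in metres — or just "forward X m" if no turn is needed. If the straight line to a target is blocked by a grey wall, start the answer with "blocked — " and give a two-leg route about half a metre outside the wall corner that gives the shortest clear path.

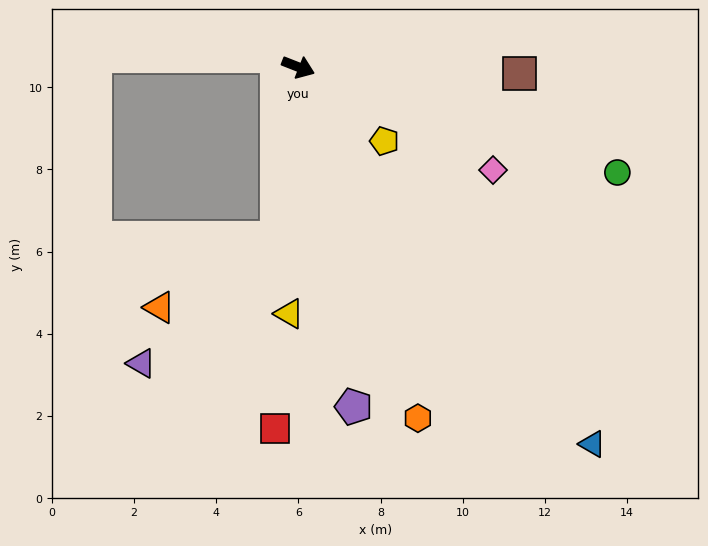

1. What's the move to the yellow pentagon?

turn right 19°, forward 2.8 m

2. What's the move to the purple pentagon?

turn right 59°, forward 8.4 m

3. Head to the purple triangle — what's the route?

blocked — turn right 76°, forward 4.2 m, then turn right 40°, forward 4.5 m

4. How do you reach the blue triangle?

turn right 31°, forward 11.6 m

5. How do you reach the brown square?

turn left 20°, forward 5.4 m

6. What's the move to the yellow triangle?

turn right 71°, forward 6.0 m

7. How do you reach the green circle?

turn left 3°, forward 8.2 m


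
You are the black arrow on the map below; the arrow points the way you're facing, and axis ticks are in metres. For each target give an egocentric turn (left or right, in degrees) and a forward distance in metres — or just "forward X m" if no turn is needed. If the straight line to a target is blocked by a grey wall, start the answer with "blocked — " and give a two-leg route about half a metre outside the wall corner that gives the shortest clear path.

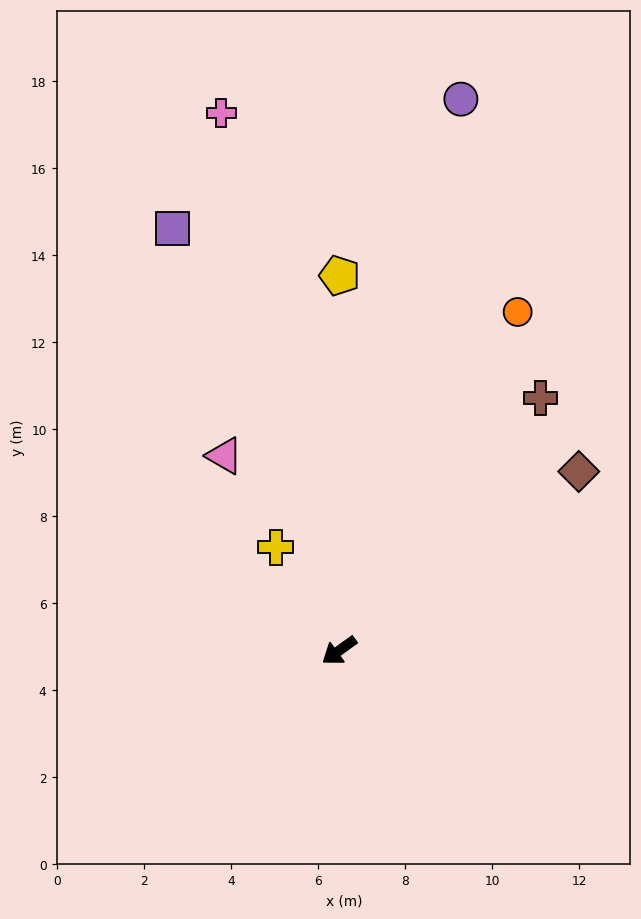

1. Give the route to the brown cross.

turn right 165°, forward 7.4 m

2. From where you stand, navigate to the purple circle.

turn right 138°, forward 13.0 m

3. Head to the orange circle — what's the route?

turn right 154°, forward 8.8 m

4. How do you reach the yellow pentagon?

turn right 126°, forward 8.6 m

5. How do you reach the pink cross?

turn right 114°, forward 12.7 m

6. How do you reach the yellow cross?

turn right 94°, forward 2.8 m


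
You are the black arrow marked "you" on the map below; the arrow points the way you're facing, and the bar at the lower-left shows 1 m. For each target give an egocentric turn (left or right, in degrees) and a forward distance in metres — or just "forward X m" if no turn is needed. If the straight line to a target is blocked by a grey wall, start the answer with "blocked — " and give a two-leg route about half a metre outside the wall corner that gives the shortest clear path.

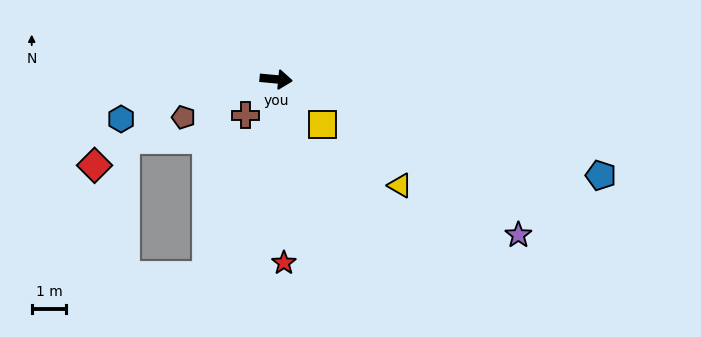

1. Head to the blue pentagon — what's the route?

turn right 11°, forward 9.9 m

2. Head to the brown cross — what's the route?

turn right 125°, forward 1.4 m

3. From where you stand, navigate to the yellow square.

turn right 39°, forward 1.9 m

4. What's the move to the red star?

turn right 82°, forward 5.3 m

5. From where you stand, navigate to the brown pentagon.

turn right 152°, forward 2.9 m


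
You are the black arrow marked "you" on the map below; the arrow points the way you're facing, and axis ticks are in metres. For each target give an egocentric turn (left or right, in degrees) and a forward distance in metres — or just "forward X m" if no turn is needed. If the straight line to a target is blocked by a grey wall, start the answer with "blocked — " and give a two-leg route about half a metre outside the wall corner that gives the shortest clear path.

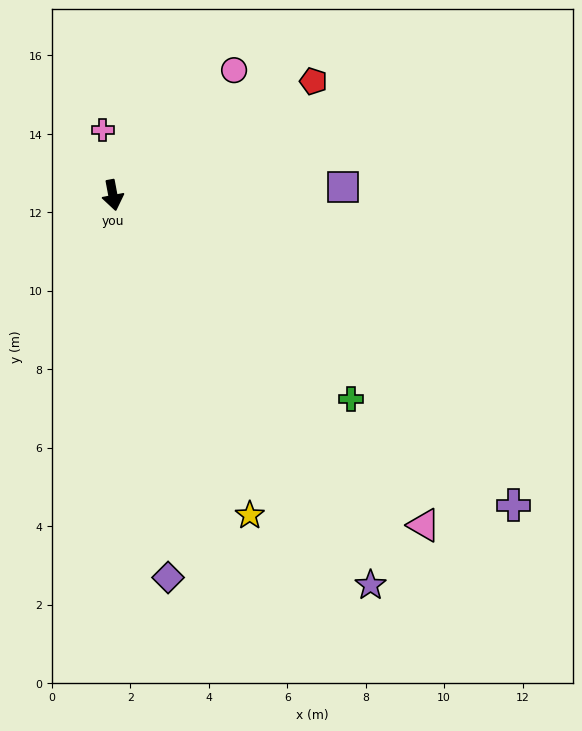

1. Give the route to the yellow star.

turn left 13°, forward 8.9 m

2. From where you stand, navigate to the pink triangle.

turn left 33°, forward 11.6 m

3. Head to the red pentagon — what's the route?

turn left 109°, forward 5.9 m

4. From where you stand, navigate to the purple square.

turn left 81°, forward 5.9 m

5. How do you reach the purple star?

turn left 23°, forward 11.9 m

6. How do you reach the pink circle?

turn left 125°, forward 4.4 m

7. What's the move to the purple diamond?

turn right 2°, forward 9.8 m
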